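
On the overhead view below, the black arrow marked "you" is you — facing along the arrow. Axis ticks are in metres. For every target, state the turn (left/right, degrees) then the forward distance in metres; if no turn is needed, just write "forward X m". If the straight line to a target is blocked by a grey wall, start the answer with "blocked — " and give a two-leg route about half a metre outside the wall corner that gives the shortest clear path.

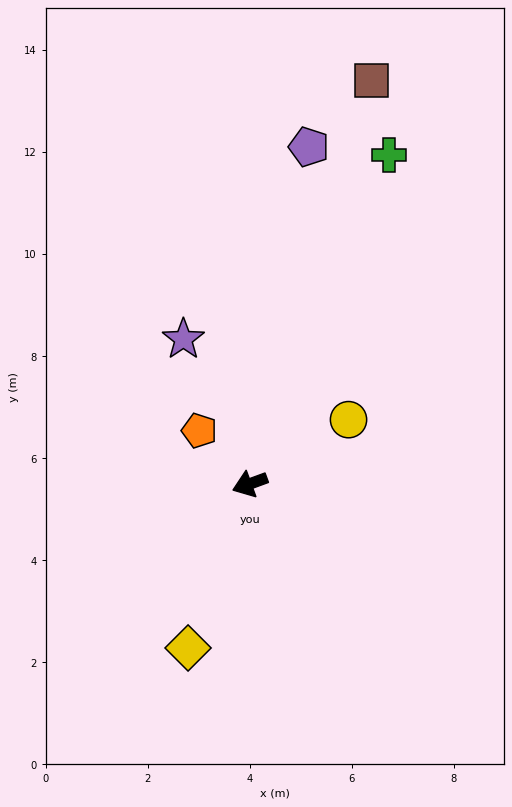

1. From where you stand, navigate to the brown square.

turn right 127°, forward 8.3 m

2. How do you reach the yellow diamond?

turn left 49°, forward 3.4 m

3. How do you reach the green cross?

turn right 133°, forward 7.0 m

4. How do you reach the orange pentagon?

turn right 67°, forward 1.4 m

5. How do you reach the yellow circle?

turn right 167°, forward 2.3 m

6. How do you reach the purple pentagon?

turn right 120°, forward 6.7 m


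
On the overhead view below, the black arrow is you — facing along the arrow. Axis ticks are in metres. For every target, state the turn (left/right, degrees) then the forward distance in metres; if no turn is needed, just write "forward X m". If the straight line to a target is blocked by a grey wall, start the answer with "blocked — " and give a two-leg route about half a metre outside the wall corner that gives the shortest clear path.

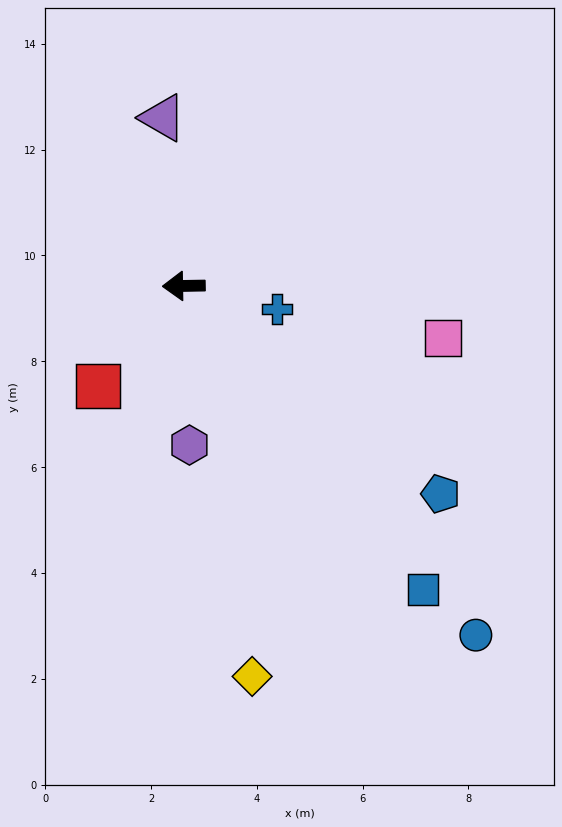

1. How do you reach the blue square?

turn left 127°, forward 7.3 m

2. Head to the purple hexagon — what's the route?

turn left 91°, forward 3.0 m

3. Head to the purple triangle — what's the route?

turn right 84°, forward 3.2 m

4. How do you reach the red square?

turn left 49°, forward 2.5 m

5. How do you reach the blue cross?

turn left 165°, forward 1.8 m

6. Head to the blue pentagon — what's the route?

turn left 140°, forward 6.2 m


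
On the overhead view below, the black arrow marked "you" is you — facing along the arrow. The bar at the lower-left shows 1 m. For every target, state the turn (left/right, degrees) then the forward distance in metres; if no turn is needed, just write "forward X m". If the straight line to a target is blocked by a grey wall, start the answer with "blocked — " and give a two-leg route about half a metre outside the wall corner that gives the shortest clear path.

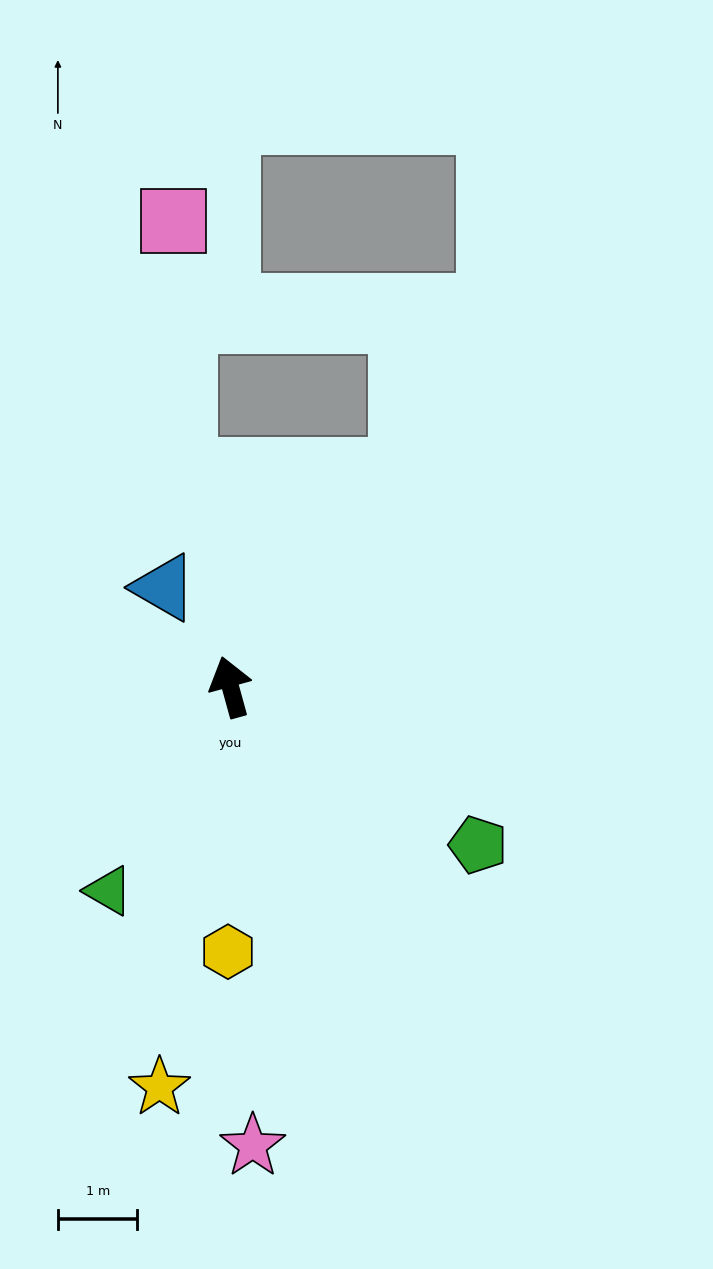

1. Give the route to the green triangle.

turn left 134°, forward 3.0 m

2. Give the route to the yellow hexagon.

turn left 164°, forward 3.3 m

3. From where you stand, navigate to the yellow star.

turn left 155°, forward 5.1 m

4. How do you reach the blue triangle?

turn left 18°, forward 1.5 m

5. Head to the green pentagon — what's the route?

turn right 138°, forward 3.7 m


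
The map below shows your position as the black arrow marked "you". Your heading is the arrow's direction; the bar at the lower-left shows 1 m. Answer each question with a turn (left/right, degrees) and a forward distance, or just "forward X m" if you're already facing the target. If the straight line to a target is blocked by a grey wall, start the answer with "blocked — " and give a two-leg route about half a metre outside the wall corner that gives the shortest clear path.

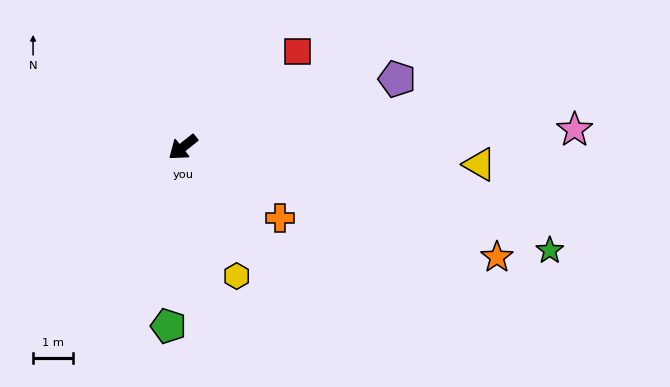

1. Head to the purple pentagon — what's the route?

turn left 159°, forward 5.6 m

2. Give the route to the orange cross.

turn left 105°, forward 3.0 m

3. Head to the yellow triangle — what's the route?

turn left 138°, forward 7.5 m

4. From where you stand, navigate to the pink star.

turn left 144°, forward 9.8 m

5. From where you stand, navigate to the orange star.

turn left 122°, forward 8.3 m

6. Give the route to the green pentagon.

turn left 47°, forward 4.5 m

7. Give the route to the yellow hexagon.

turn left 74°, forward 3.5 m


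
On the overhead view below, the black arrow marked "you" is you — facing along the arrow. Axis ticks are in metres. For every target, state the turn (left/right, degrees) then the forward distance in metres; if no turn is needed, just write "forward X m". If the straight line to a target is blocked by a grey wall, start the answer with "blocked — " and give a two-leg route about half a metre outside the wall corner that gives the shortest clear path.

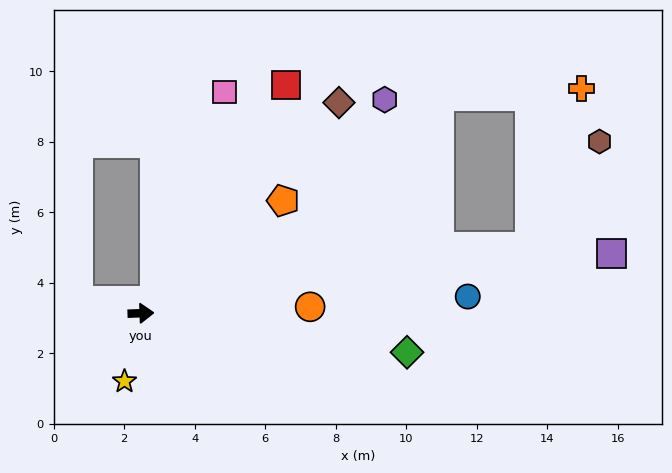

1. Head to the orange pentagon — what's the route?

turn left 36°, forward 5.1 m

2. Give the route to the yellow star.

turn right 105°, forward 2.0 m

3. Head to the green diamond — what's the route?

turn right 10°, forward 7.6 m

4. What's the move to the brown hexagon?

blocked — turn left 8°, forward 11.2 m, then turn left 46°, forward 3.6 m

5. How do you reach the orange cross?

blocked — turn left 8°, forward 11.2 m, then turn left 62°, forward 4.7 m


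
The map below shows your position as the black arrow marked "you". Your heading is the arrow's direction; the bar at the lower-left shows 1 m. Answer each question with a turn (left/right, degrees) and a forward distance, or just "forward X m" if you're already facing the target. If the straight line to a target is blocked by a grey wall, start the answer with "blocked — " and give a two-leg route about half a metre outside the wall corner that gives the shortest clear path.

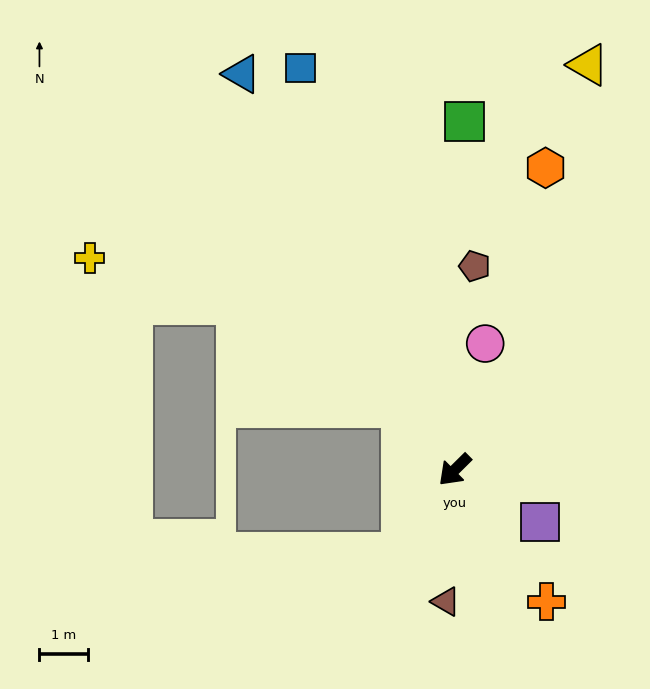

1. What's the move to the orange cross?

turn left 80°, forward 3.3 m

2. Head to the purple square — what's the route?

turn left 104°, forward 2.1 m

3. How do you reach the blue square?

turn right 114°, forward 8.9 m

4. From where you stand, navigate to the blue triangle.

turn right 106°, forward 9.3 m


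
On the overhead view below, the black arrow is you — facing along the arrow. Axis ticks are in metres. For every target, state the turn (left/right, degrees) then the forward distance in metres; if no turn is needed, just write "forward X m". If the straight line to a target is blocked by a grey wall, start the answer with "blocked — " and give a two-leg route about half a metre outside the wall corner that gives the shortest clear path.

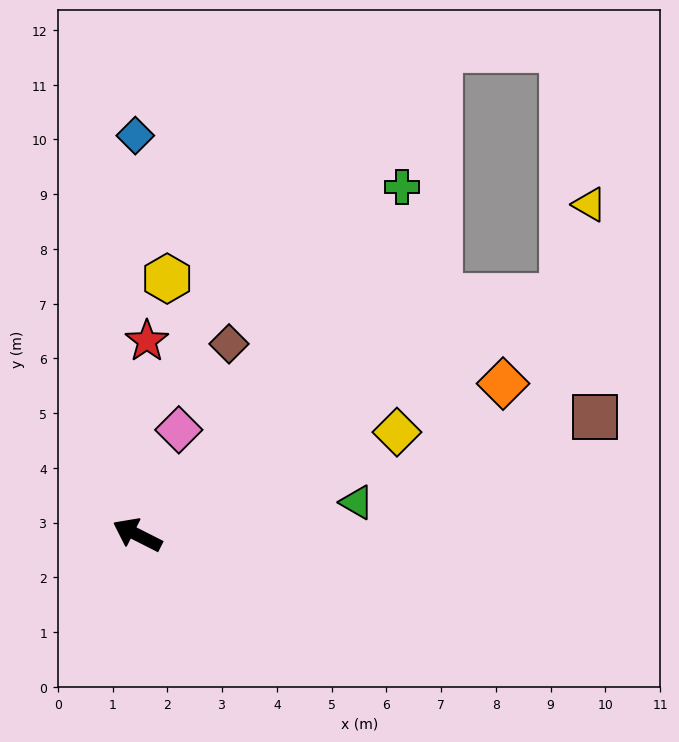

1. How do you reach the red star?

turn right 66°, forward 3.5 m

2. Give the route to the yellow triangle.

blocked — turn right 124°, forward 8.9 m, then turn left 45°, forward 1.7 m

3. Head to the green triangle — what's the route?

turn right 145°, forward 4.1 m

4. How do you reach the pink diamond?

turn right 85°, forward 2.1 m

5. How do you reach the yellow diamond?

turn right 132°, forward 5.1 m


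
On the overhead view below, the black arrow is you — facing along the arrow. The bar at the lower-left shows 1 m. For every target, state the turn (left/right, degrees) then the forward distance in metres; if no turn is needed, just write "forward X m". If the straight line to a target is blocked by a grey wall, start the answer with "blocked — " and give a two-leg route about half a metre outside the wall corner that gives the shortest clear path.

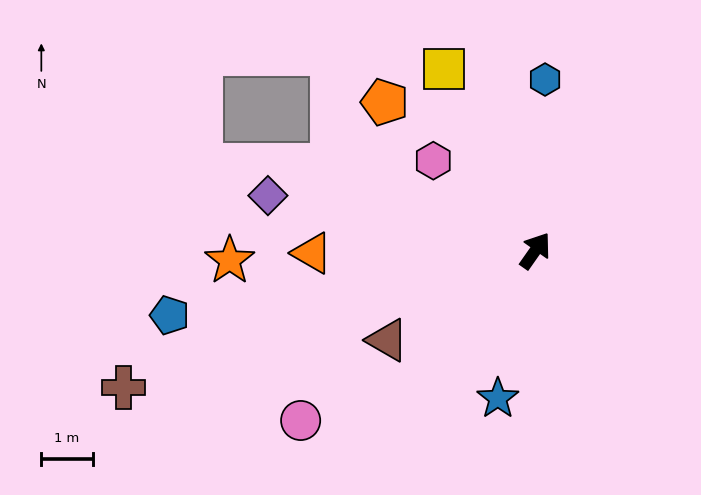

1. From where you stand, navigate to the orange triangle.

turn left 126°, forward 4.3 m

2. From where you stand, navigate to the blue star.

turn right 159°, forward 3.0 m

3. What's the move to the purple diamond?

turn left 113°, forward 5.3 m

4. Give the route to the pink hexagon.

turn left 84°, forward 2.6 m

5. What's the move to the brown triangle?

turn left 156°, forward 3.4 m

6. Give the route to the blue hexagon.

turn left 32°, forward 3.3 m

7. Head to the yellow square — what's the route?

turn left 62°, forward 3.9 m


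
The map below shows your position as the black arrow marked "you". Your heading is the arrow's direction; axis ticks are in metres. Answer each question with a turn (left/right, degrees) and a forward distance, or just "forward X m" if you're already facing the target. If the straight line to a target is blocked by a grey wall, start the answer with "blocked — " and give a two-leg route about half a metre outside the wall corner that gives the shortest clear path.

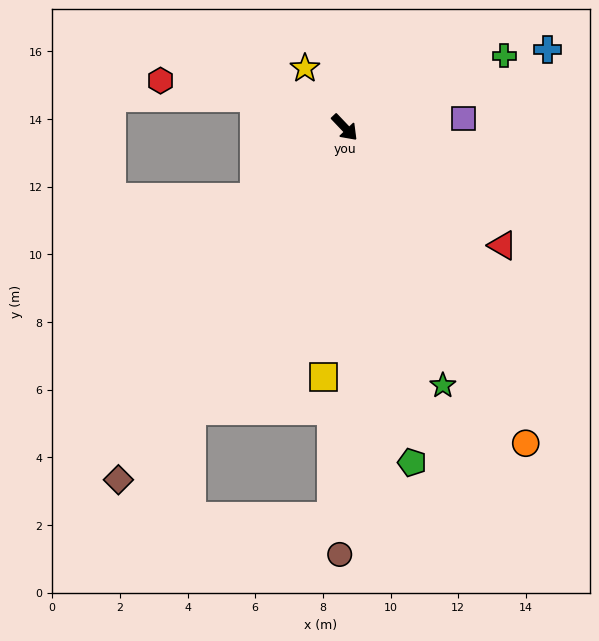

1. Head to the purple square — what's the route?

turn left 51°, forward 3.5 m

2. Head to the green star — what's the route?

turn right 23°, forward 8.2 m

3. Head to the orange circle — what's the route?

turn right 14°, forward 10.8 m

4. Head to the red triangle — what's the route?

turn left 10°, forward 5.8 m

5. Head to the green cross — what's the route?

turn left 71°, forward 5.2 m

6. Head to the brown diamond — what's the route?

turn right 76°, forward 12.4 m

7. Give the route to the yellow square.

turn right 48°, forward 7.4 m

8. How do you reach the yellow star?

turn left 170°, forward 2.1 m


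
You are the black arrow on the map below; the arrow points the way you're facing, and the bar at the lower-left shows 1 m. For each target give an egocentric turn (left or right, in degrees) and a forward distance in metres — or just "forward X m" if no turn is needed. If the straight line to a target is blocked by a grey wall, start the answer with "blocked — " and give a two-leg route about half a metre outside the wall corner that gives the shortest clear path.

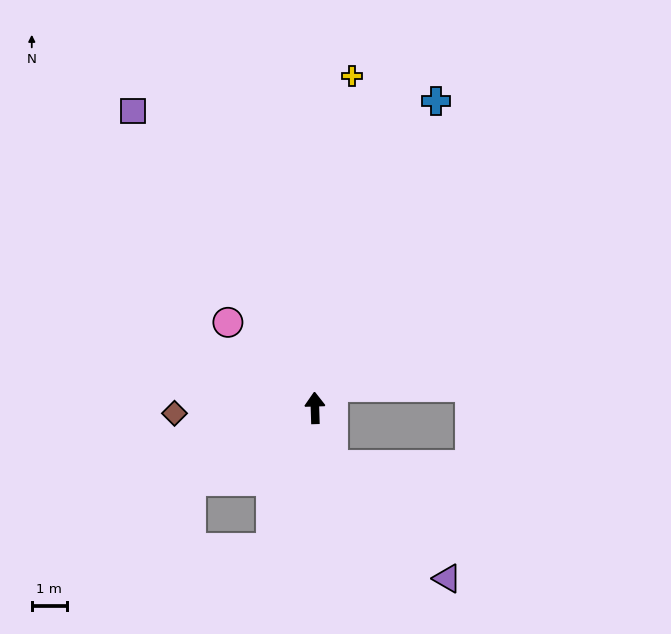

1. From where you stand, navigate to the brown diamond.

turn left 90°, forward 4.0 m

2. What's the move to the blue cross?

turn right 23°, forward 9.4 m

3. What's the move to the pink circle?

turn left 44°, forward 3.5 m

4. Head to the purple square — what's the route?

turn left 30°, forward 9.9 m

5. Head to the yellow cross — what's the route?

turn right 8°, forward 9.5 m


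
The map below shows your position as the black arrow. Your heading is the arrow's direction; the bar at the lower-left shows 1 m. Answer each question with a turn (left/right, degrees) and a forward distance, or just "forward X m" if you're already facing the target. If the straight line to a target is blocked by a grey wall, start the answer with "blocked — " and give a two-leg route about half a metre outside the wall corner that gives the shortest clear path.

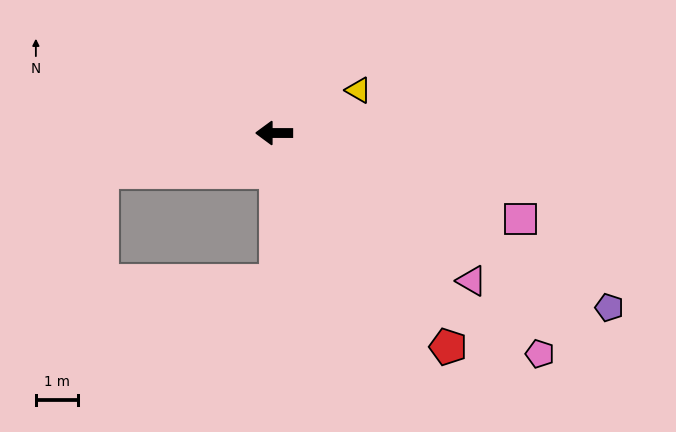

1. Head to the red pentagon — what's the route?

turn left 129°, forward 6.6 m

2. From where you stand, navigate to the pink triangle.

turn left 143°, forward 5.9 m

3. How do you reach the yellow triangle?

turn right 153°, forward 2.3 m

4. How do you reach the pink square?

turn left 161°, forward 6.3 m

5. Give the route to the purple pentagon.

turn left 153°, forward 9.1 m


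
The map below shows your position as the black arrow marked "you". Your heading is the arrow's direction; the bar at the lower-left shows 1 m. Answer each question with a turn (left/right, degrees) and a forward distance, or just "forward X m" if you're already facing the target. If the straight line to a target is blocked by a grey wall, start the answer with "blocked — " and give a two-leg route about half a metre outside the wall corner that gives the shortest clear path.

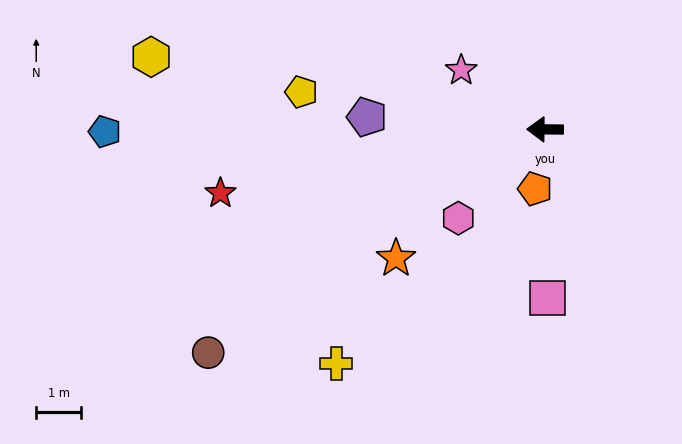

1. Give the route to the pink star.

turn right 35°, forward 2.3 m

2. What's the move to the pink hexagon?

turn left 46°, forward 2.8 m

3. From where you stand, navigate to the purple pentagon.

turn right 3°, forward 4.0 m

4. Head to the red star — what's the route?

turn left 12°, forward 7.3 m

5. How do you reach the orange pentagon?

turn left 81°, forward 1.3 m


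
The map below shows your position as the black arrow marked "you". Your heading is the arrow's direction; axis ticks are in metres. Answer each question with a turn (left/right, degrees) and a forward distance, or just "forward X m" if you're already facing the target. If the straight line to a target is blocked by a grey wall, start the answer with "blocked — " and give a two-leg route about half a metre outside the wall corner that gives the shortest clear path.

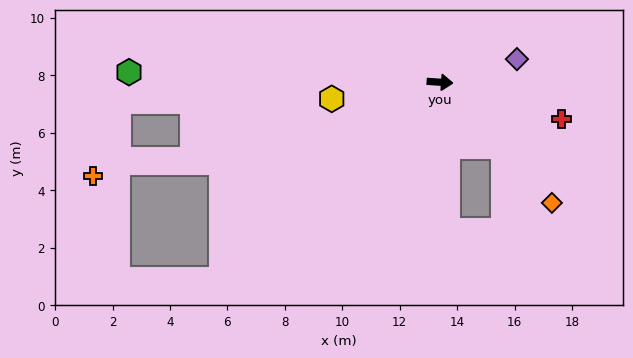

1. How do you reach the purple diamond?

turn left 21°, forward 2.8 m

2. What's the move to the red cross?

turn right 13°, forward 4.4 m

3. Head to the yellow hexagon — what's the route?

turn right 167°, forward 3.8 m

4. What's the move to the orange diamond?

turn right 43°, forward 5.7 m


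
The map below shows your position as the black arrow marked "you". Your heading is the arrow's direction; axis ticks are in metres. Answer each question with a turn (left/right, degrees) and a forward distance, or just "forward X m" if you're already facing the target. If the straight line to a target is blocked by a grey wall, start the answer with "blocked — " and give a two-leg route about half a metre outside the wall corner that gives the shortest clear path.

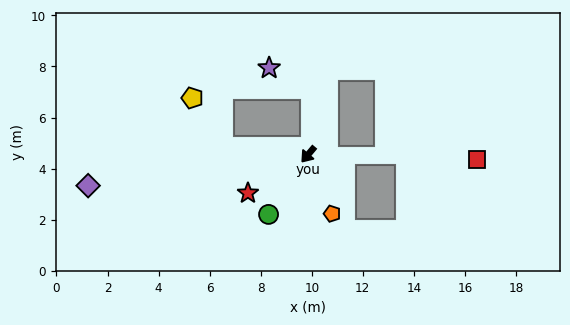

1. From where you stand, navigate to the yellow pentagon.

blocked — turn right 55°, forward 3.4 m, then turn right 54°, forward 2.3 m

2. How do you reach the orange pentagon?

turn left 62°, forward 2.5 m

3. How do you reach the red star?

turn right 17°, forward 2.8 m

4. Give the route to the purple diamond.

turn right 42°, forward 8.7 m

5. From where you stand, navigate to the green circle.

turn left 7°, forward 2.8 m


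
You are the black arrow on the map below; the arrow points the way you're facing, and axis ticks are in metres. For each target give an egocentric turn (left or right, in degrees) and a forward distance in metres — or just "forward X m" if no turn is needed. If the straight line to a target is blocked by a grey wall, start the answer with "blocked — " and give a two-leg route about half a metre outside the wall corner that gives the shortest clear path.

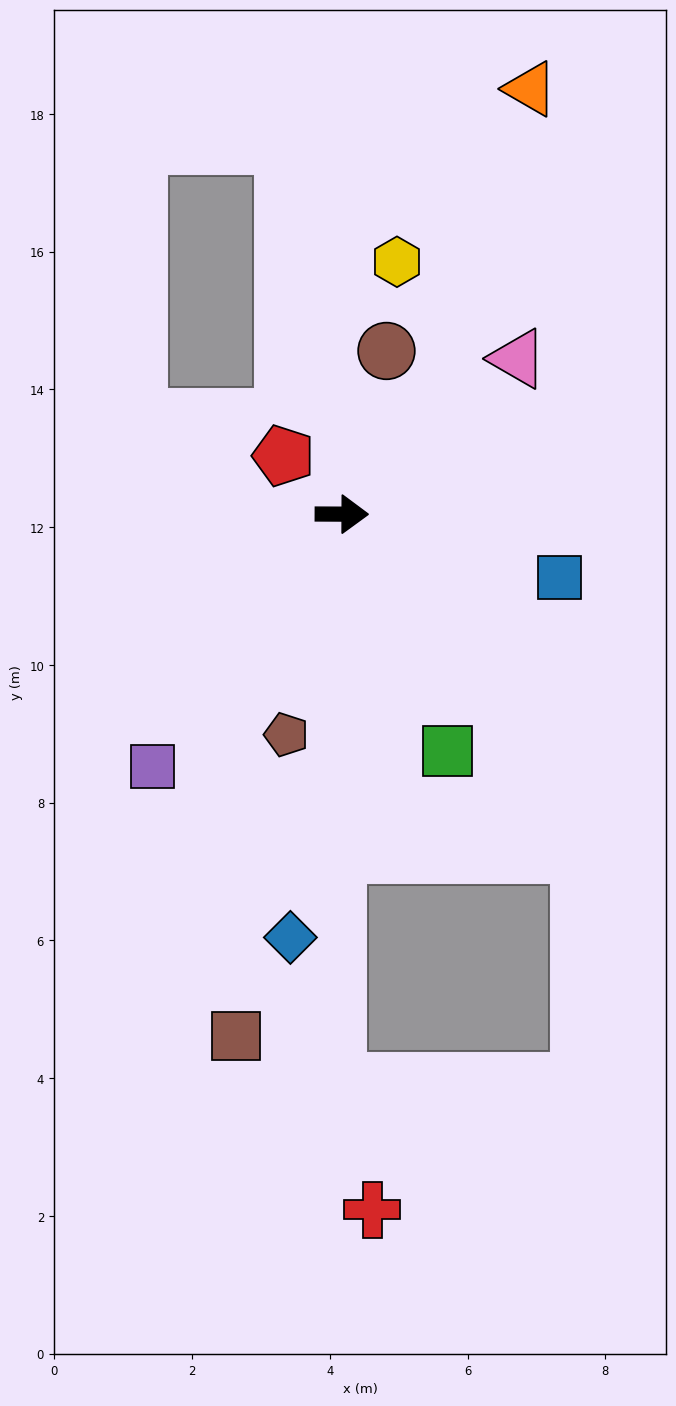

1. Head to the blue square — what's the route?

turn right 16°, forward 3.3 m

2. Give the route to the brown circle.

turn left 75°, forward 2.5 m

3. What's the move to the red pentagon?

turn left 135°, forward 1.2 m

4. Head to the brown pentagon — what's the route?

turn right 104°, forward 3.3 m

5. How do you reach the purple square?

turn right 127°, forward 4.6 m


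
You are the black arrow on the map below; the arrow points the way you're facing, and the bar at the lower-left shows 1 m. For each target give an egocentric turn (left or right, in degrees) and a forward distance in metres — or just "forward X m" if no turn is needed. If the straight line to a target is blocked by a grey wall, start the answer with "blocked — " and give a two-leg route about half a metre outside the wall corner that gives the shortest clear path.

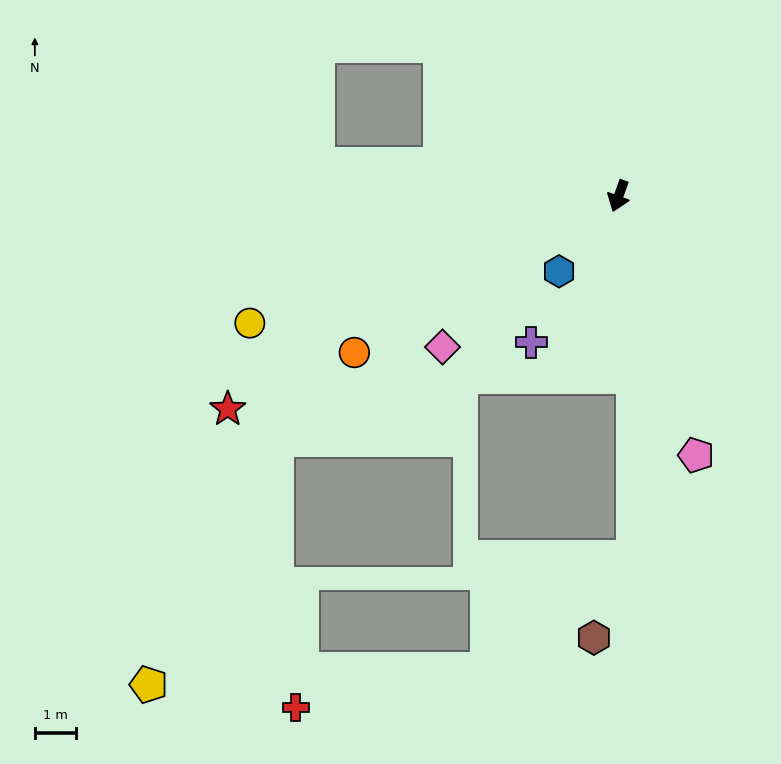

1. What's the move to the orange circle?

turn right 40°, forward 7.5 m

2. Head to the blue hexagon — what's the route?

turn right 19°, forward 2.4 m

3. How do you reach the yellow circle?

turn right 51°, forward 9.5 m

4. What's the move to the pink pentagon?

turn left 36°, forward 6.6 m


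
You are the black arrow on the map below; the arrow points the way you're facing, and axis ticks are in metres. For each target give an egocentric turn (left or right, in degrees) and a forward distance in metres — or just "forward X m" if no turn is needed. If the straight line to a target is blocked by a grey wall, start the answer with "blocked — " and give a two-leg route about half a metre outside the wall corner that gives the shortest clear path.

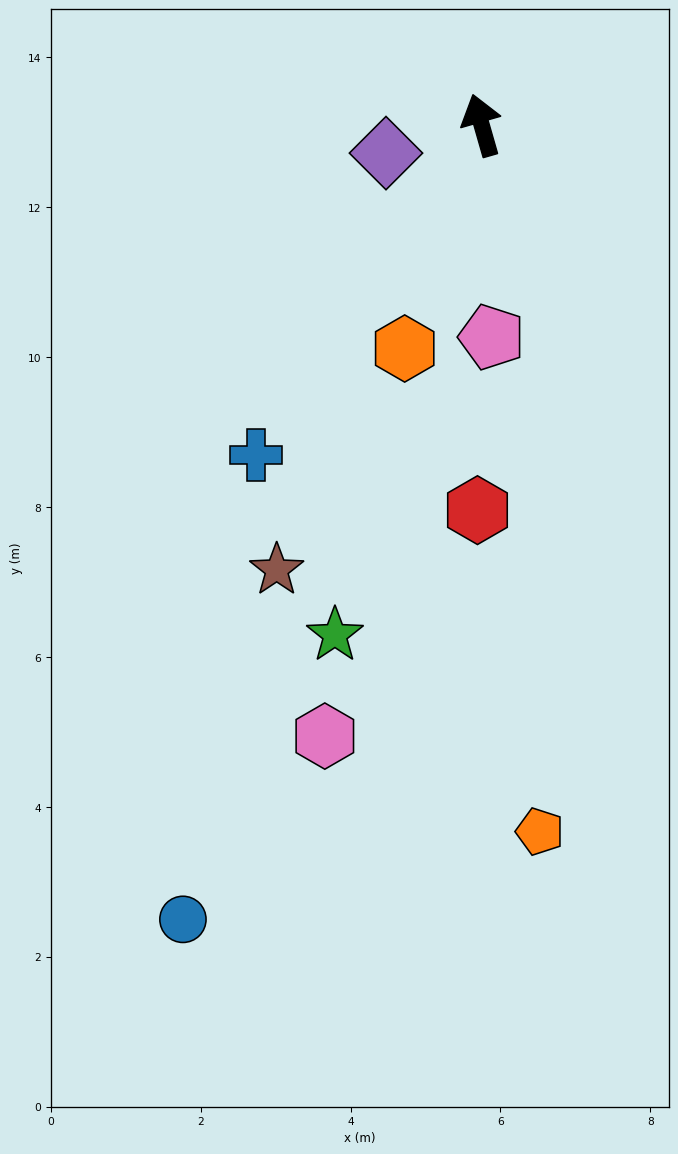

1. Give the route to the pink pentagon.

turn left 167°, forward 2.8 m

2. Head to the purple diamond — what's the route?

turn left 90°, forward 1.3 m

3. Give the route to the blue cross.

turn left 130°, forward 5.3 m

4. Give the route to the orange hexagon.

turn left 145°, forward 3.2 m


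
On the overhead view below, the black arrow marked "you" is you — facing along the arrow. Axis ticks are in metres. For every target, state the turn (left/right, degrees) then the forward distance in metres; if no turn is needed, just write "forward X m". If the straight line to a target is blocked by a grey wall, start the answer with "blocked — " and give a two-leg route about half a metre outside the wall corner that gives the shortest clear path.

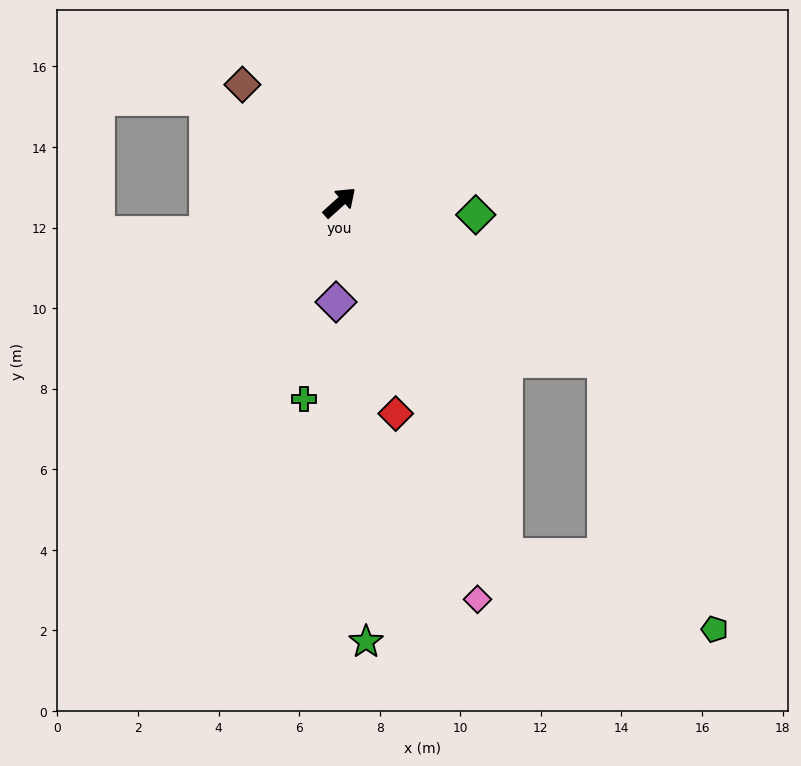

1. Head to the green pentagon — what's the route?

blocked — turn right 73°, forward 7.6 m, then turn right 37°, forward 7.2 m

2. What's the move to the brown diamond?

turn left 87°, forward 3.8 m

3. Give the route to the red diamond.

turn right 117°, forward 5.4 m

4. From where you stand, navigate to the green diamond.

turn right 47°, forward 3.4 m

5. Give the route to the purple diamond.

turn right 134°, forward 2.5 m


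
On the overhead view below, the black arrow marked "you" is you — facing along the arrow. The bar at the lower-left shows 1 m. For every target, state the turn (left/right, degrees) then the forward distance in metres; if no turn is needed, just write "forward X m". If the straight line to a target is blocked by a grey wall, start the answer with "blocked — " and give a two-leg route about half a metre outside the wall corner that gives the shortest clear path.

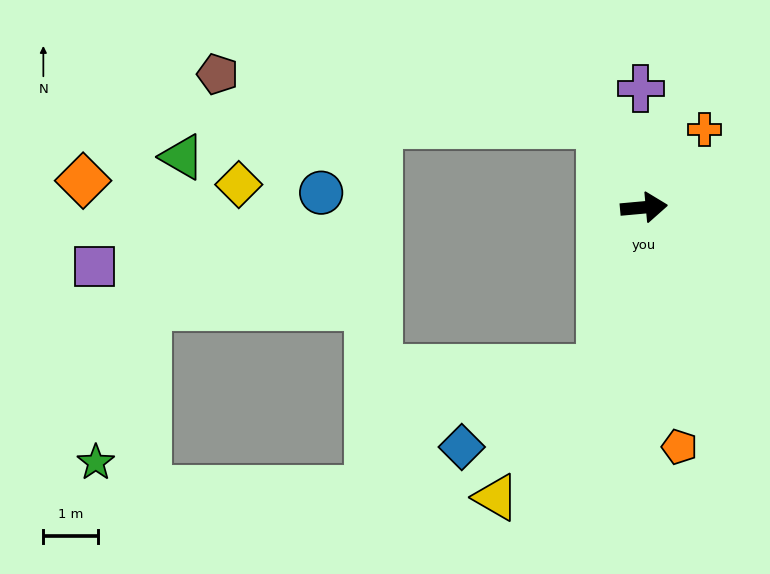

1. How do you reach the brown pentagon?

blocked — turn left 113°, forward 1.7 m, then turn left 54°, forward 7.0 m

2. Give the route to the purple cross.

turn left 86°, forward 2.2 m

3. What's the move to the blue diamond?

blocked — turn right 111°, forward 3.0 m, then turn right 44°, forward 2.9 m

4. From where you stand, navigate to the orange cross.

turn left 47°, forward 1.8 m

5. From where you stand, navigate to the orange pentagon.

turn right 87°, forward 4.4 m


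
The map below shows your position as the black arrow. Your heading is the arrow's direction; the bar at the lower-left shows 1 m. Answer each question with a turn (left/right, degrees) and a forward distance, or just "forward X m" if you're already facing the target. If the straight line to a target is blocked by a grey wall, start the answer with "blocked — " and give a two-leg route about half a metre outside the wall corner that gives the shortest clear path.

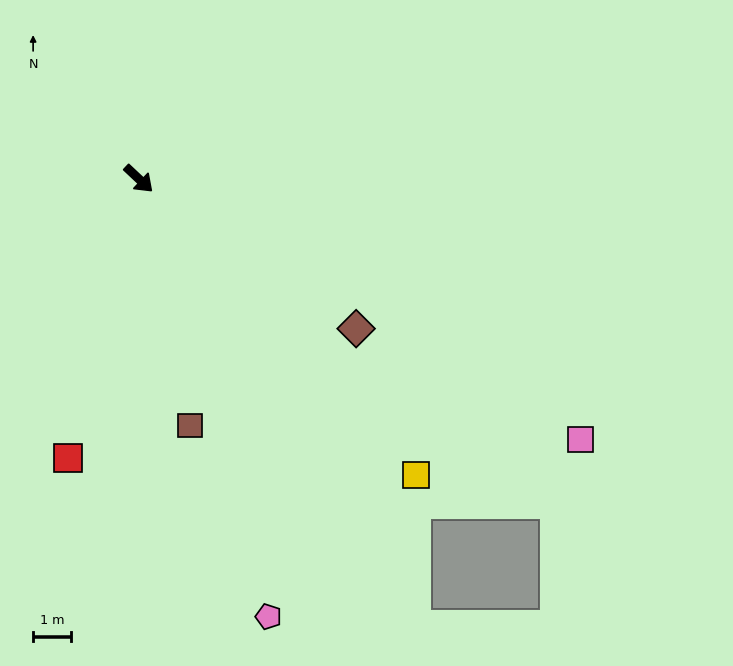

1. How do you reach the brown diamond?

turn left 9°, forward 6.9 m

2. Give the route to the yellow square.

turn right 4°, forward 10.6 m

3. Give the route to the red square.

turn right 61°, forward 7.5 m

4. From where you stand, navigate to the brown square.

turn right 35°, forward 6.6 m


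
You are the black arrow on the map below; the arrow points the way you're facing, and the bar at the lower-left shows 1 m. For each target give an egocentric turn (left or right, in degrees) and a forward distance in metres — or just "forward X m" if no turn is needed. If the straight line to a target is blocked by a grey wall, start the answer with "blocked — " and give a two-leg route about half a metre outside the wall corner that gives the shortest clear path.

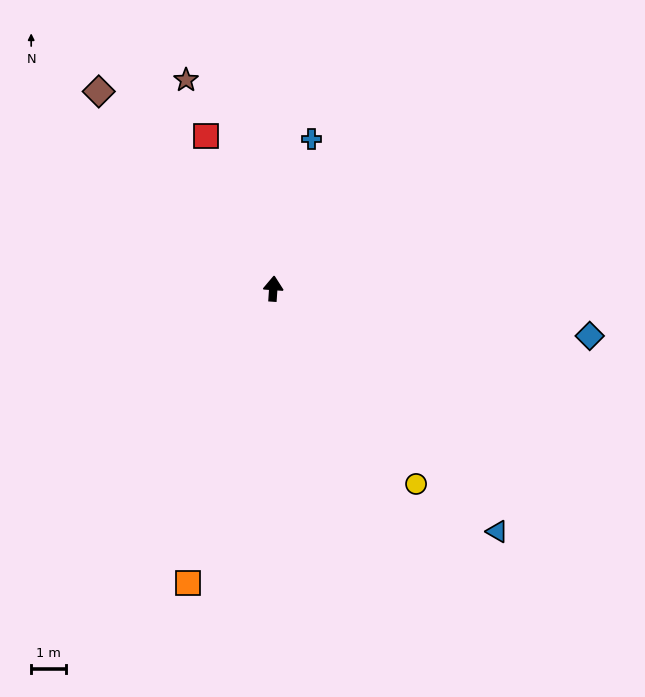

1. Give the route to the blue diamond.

turn right 95°, forward 9.2 m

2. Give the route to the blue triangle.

turn right 133°, forward 9.5 m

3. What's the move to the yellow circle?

turn right 140°, forward 6.9 m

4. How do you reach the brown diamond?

turn left 45°, forward 7.6 m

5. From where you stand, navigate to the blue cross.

turn right 11°, forward 4.4 m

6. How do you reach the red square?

turn left 28°, forward 4.8 m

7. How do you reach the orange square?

turn left 168°, forward 8.8 m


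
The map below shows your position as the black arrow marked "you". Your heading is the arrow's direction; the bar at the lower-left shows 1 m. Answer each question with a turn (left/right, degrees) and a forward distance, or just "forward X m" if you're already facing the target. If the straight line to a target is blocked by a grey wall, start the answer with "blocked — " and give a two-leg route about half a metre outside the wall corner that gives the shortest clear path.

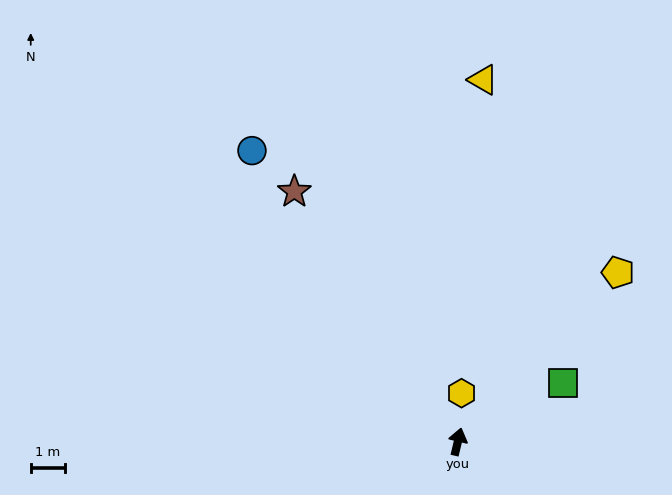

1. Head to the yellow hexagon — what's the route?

turn left 9°, forward 1.4 m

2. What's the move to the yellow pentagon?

turn right 30°, forward 6.9 m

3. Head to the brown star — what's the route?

turn left 47°, forward 8.8 m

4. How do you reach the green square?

turn right 47°, forward 3.5 m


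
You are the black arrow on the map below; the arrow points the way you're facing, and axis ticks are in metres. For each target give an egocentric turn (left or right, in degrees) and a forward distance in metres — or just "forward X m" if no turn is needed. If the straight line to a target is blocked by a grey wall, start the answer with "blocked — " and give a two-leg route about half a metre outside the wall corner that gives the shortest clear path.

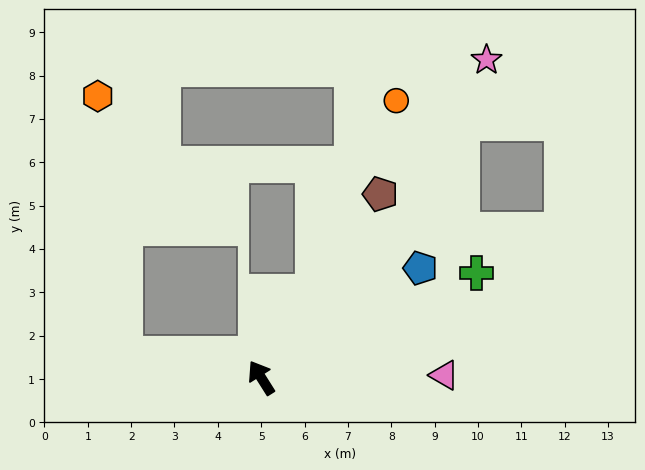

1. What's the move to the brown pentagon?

turn right 65°, forward 5.0 m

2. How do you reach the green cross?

turn right 96°, forward 5.5 m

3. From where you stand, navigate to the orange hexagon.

blocked — turn left 48°, forward 3.2 m, then turn right 74°, forward 6.0 m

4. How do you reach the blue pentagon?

turn right 88°, forward 4.5 m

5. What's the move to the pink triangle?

turn right 121°, forward 4.2 m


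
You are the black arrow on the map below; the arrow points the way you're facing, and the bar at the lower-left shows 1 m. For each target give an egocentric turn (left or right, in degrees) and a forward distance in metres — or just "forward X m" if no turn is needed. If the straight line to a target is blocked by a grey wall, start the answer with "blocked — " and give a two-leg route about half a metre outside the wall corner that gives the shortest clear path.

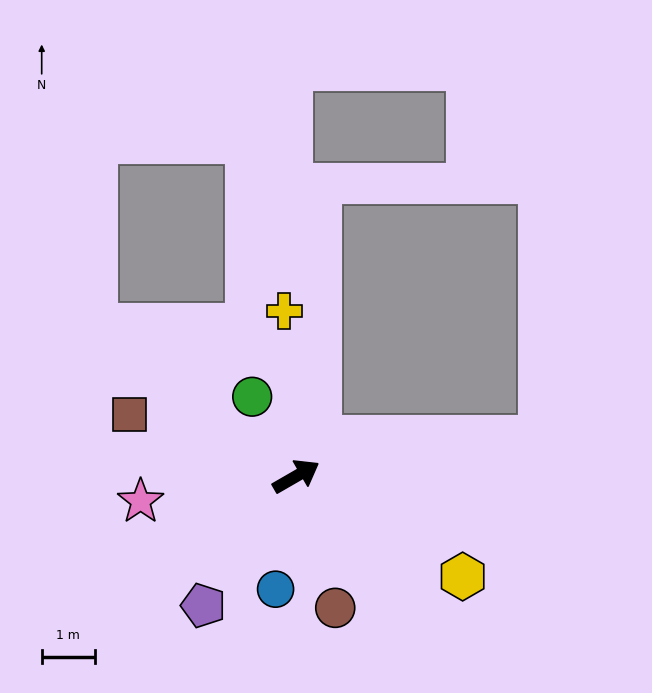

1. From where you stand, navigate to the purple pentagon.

turn right 156°, forward 3.0 m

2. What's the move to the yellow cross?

turn left 64°, forward 3.1 m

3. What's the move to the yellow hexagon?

turn right 61°, forward 3.7 m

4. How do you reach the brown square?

turn left 130°, forward 3.3 m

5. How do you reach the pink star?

turn left 159°, forward 3.0 m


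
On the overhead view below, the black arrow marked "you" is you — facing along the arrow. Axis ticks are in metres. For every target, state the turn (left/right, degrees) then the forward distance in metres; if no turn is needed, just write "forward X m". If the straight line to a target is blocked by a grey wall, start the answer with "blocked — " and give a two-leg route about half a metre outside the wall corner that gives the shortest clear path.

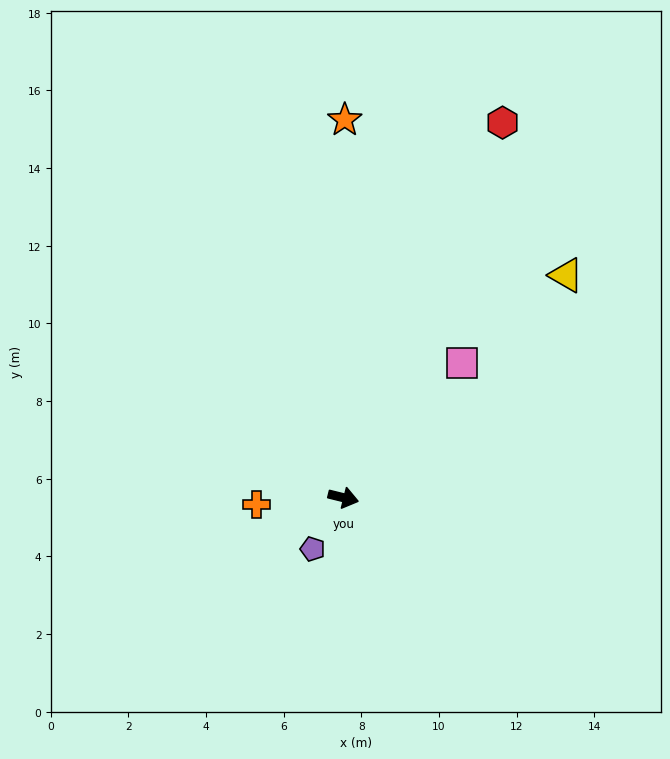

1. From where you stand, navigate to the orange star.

turn left 104°, forward 9.7 m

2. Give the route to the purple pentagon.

turn right 107°, forward 1.5 m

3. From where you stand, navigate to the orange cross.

turn right 162°, forward 2.2 m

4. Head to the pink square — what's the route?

turn left 63°, forward 4.6 m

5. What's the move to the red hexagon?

turn left 81°, forward 10.5 m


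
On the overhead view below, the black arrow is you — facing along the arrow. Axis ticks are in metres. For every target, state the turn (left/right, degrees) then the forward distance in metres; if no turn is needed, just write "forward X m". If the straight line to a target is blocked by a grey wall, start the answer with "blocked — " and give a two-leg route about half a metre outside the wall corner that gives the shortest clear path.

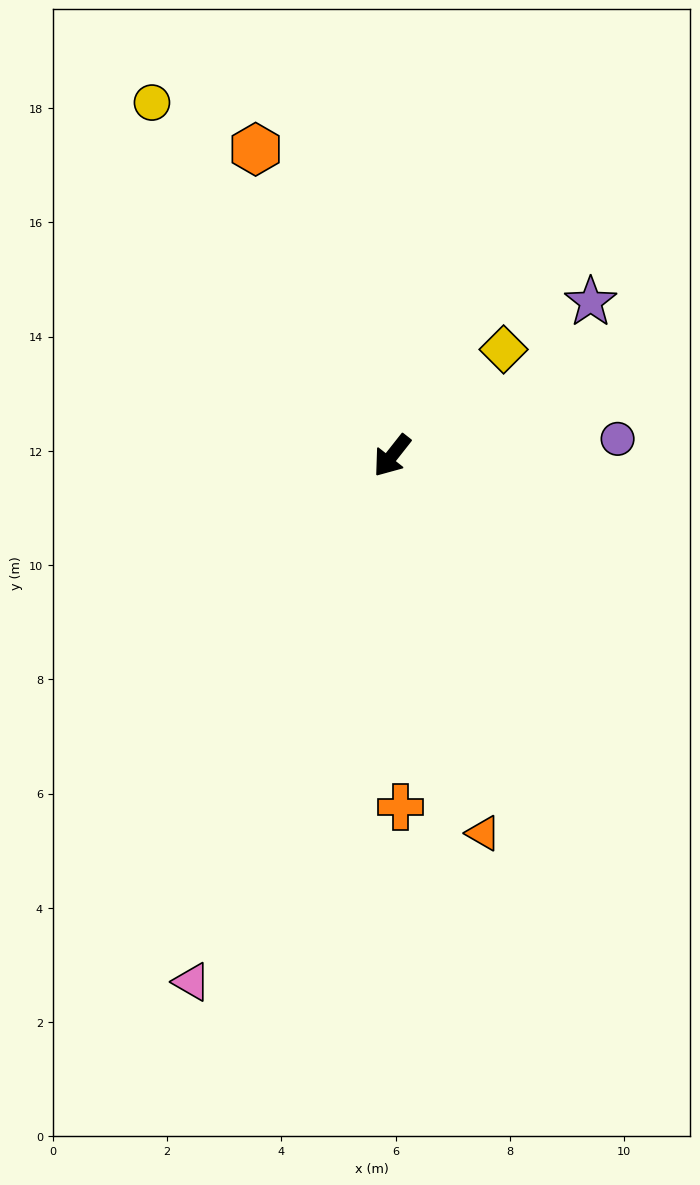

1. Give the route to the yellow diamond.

turn left 172°, forward 2.7 m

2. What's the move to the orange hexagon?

turn right 118°, forward 5.9 m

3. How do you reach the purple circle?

turn left 133°, forward 4.0 m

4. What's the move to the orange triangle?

turn left 52°, forward 6.8 m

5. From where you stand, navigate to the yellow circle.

turn right 108°, forward 7.5 m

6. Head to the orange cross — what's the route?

turn left 40°, forward 6.2 m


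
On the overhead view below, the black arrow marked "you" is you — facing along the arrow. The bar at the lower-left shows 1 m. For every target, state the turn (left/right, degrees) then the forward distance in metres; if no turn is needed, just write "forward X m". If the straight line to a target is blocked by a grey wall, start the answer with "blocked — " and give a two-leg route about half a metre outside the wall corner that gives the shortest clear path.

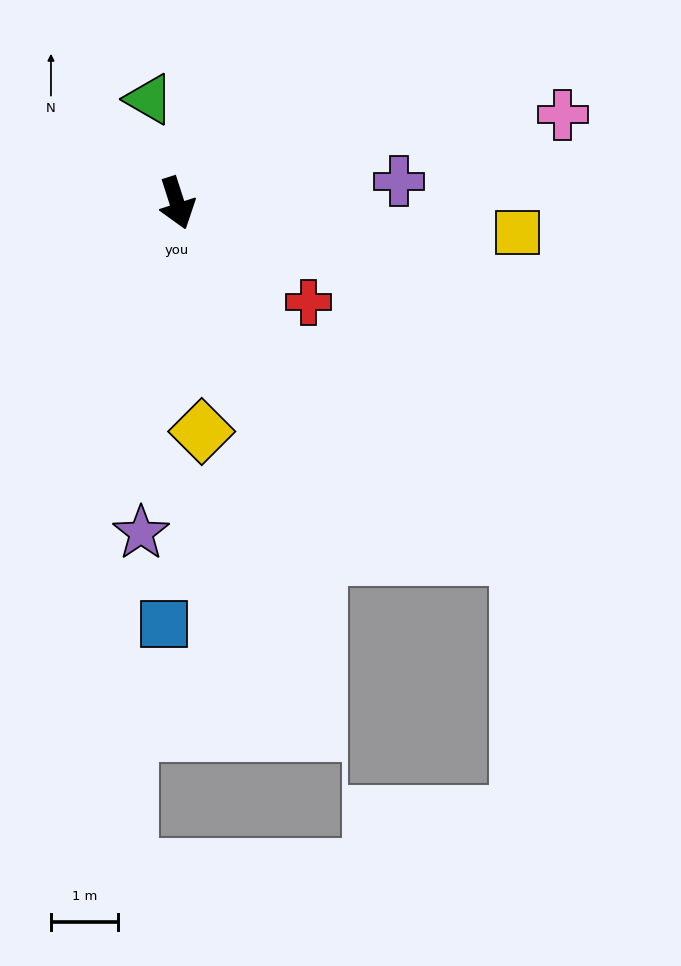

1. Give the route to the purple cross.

turn left 78°, forward 3.3 m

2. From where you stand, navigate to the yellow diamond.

turn right 12°, forward 3.4 m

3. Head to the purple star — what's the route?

turn right 24°, forward 4.9 m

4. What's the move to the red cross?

turn left 35°, forward 2.4 m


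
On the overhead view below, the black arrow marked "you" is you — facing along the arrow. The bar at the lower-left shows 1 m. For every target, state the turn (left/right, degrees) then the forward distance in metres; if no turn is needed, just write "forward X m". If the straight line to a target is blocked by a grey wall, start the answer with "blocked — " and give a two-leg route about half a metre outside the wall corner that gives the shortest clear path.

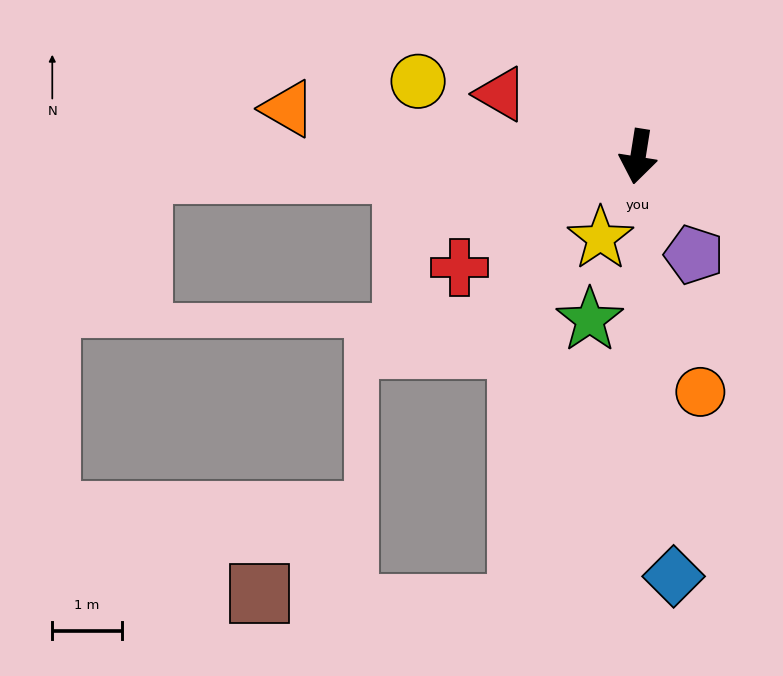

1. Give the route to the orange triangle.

turn right 89°, forward 5.1 m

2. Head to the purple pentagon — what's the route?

turn left 39°, forward 1.6 m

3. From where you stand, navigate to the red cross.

turn right 49°, forward 3.0 m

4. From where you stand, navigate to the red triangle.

turn right 105°, forward 2.2 m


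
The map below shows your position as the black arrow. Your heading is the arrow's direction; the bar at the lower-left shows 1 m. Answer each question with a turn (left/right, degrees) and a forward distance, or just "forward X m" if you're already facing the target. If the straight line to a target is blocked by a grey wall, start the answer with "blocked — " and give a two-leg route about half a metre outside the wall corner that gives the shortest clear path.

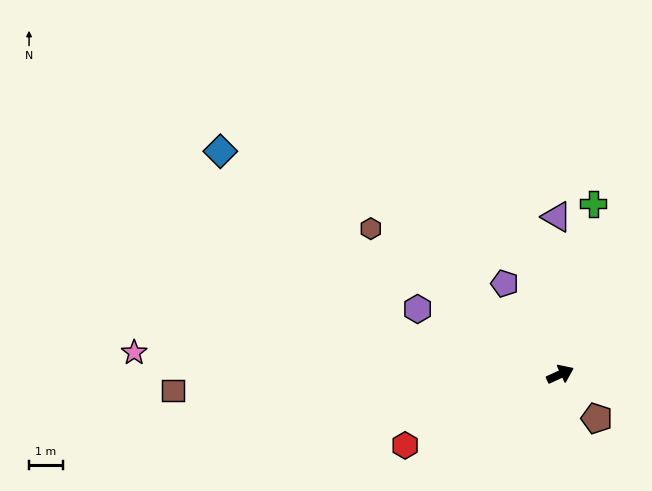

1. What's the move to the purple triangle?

turn left 67°, forward 4.7 m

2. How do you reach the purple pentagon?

turn left 97°, forward 3.2 m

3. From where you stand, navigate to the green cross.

turn left 54°, forward 5.2 m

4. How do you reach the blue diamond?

turn left 122°, forward 12.1 m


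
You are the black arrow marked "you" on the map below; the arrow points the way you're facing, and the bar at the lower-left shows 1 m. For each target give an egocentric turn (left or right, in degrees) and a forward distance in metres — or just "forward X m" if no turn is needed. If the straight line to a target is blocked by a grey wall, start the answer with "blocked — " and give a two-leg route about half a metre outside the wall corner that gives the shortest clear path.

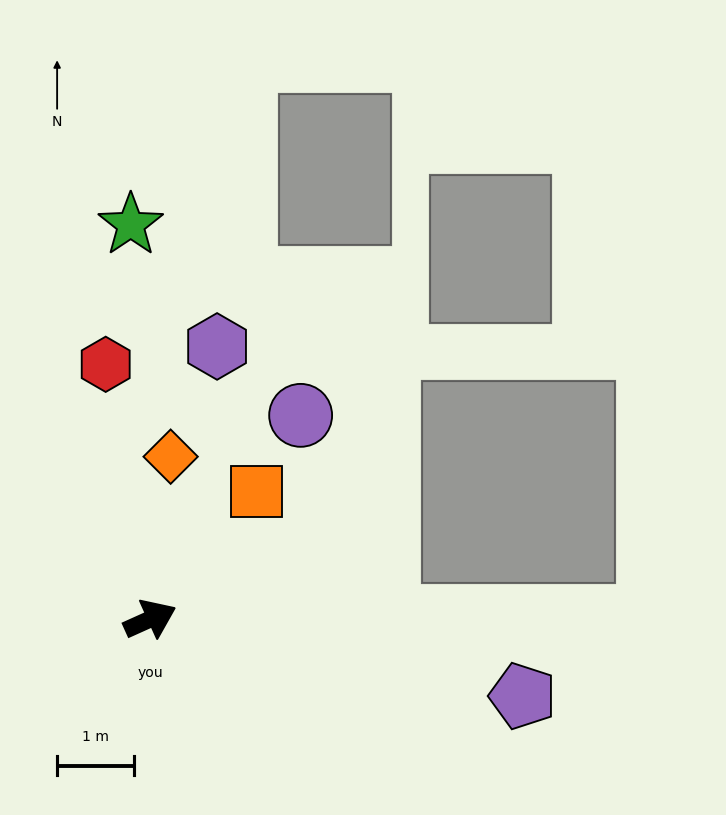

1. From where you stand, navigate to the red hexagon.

turn left 76°, forward 3.4 m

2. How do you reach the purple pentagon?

turn right 36°, forward 5.0 m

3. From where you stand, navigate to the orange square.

turn left 26°, forward 2.2 m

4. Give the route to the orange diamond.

turn left 59°, forward 2.1 m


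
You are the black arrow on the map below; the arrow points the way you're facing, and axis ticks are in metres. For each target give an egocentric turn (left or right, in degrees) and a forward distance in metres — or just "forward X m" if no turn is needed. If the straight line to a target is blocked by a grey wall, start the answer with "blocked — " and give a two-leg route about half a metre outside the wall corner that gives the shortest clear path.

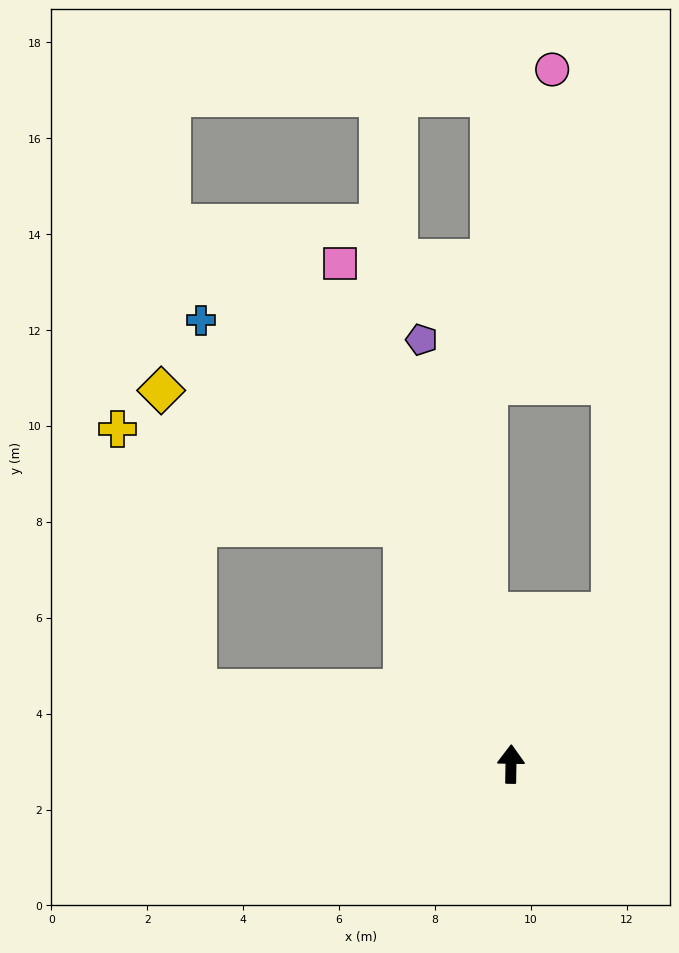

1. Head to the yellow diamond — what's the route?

blocked — turn left 25°, forward 5.4 m, then turn left 37°, forward 5.8 m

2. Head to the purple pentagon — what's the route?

turn left 13°, forward 9.0 m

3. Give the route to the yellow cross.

blocked — turn left 25°, forward 5.4 m, then turn left 47°, forward 6.3 m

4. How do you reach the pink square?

turn left 20°, forward 11.0 m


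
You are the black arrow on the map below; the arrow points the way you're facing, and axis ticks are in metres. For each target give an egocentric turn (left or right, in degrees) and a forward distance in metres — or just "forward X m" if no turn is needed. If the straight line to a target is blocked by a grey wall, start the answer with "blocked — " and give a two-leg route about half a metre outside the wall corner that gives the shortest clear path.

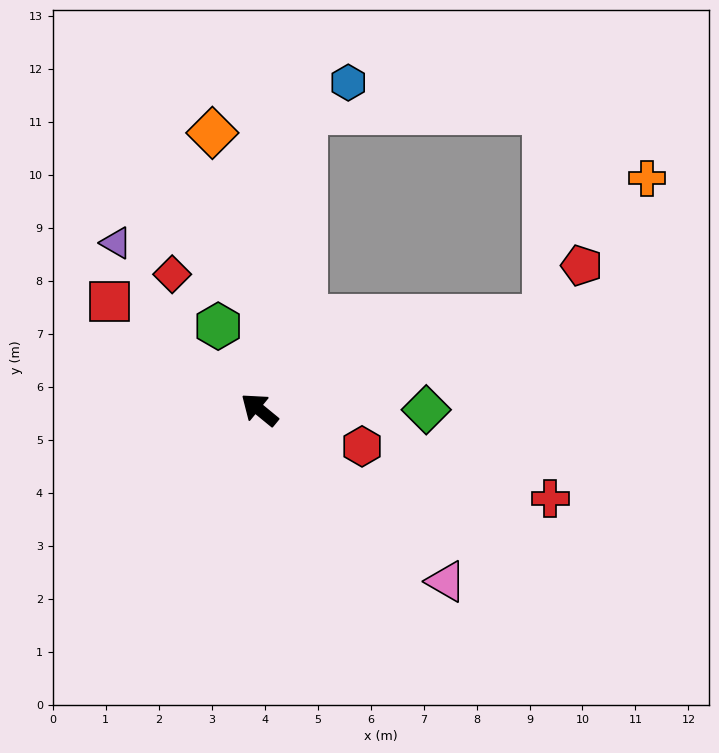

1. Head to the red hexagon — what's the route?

turn right 160°, forward 2.1 m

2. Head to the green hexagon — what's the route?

turn right 24°, forward 1.8 m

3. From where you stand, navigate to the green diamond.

turn right 141°, forward 3.1 m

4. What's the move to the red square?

turn left 4°, forward 3.5 m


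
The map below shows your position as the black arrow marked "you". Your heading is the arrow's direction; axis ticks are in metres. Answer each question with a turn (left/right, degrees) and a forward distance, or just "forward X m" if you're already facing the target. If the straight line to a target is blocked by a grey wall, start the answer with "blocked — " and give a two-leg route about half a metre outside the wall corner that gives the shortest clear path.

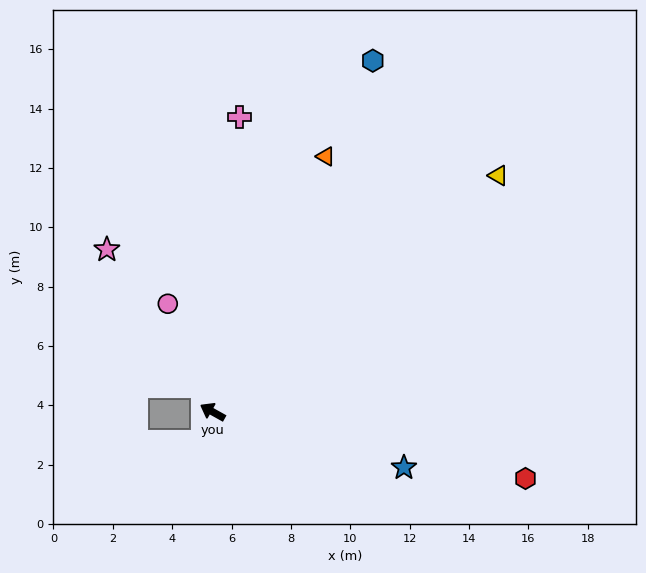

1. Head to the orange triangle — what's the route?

turn right 85°, forward 9.4 m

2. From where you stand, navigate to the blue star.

turn right 167°, forward 6.7 m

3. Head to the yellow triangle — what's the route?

turn right 111°, forward 12.5 m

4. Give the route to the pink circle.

turn right 38°, forward 3.9 m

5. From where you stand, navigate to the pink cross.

turn right 66°, forward 10.0 m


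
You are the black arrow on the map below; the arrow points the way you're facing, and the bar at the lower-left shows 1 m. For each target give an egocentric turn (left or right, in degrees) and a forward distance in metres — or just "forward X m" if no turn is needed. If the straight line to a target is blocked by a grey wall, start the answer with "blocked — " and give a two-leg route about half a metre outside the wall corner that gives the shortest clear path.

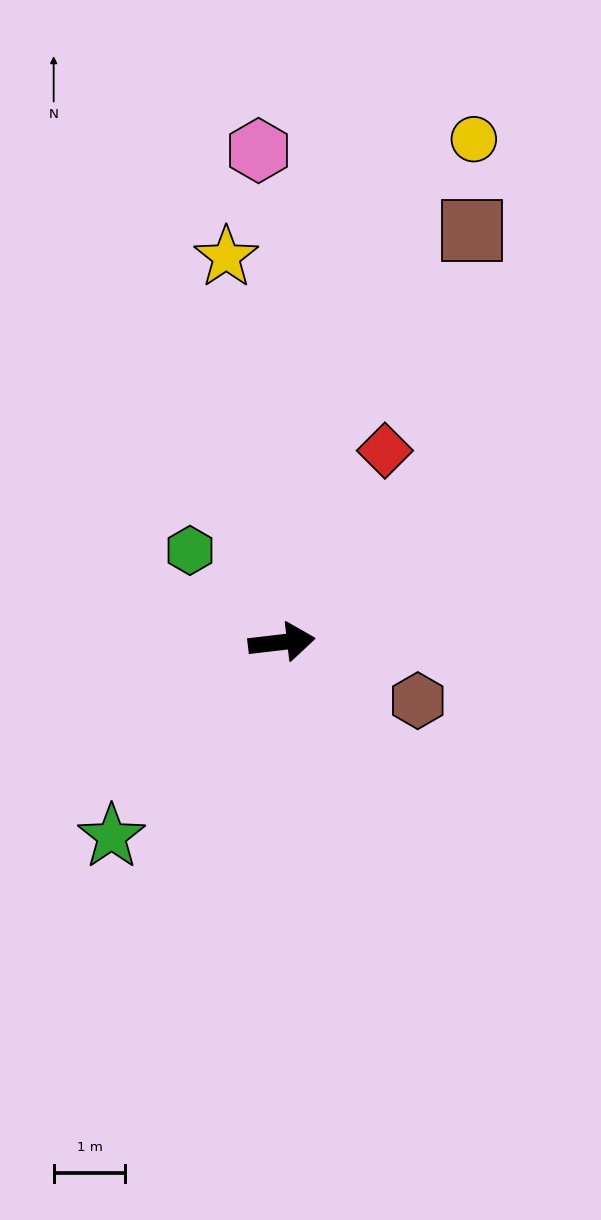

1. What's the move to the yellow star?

turn left 92°, forward 5.4 m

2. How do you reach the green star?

turn right 138°, forward 3.6 m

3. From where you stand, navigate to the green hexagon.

turn left 128°, forward 1.8 m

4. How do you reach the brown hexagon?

turn right 30°, forward 2.1 m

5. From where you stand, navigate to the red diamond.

turn left 55°, forward 3.0 m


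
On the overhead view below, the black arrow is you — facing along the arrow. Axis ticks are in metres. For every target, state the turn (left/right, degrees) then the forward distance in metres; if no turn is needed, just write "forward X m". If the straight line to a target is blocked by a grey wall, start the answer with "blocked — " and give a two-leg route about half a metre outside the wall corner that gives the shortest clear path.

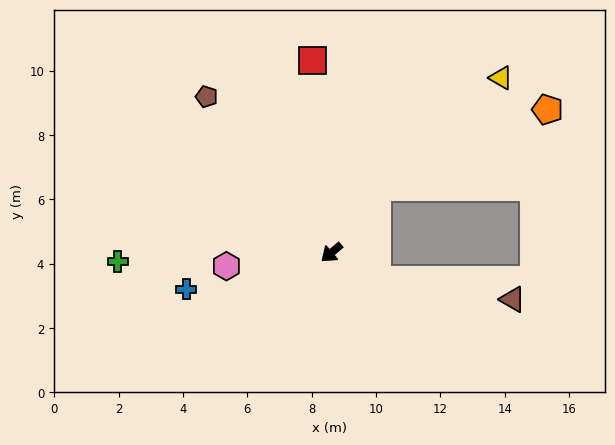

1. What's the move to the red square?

turn right 125°, forward 6.0 m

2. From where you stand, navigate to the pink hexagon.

turn right 33°, forward 3.3 m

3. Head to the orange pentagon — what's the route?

blocked — turn right 166°, forward 2.5 m, then turn right 30°, forward 5.8 m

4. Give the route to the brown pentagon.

turn right 92°, forward 6.2 m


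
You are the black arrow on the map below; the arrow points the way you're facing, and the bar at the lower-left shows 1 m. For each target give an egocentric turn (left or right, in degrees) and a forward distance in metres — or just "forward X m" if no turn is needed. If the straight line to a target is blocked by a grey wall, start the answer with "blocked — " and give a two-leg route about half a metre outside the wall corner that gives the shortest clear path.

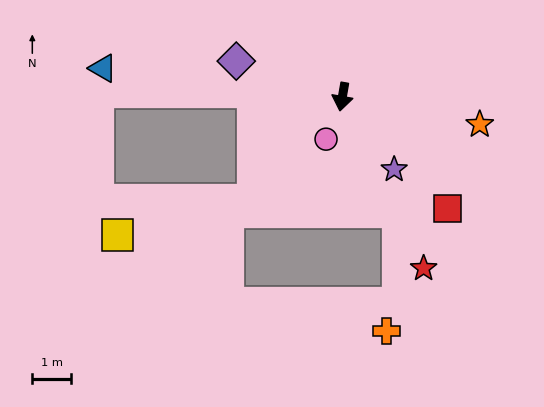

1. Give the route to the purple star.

turn left 45°, forward 2.3 m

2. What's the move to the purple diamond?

turn right 99°, forward 2.9 m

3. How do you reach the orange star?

turn left 88°, forward 3.6 m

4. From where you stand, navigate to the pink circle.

turn right 11°, forward 1.2 m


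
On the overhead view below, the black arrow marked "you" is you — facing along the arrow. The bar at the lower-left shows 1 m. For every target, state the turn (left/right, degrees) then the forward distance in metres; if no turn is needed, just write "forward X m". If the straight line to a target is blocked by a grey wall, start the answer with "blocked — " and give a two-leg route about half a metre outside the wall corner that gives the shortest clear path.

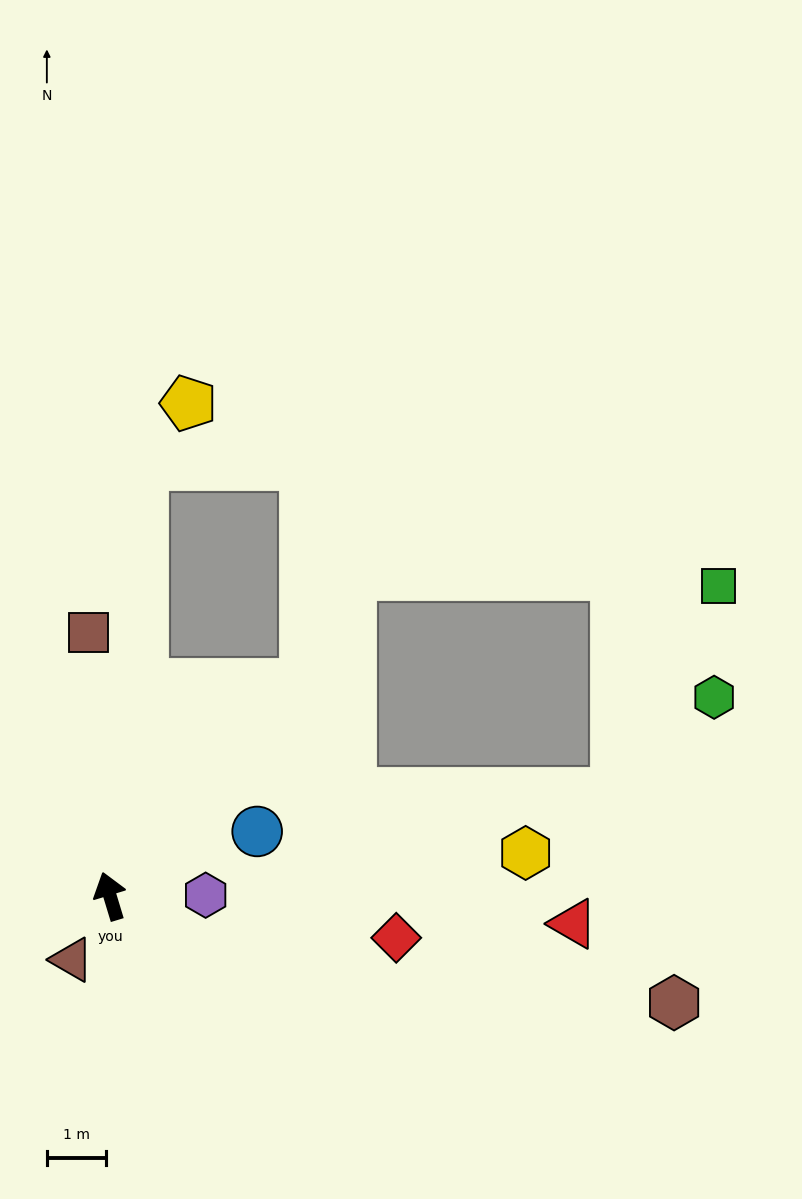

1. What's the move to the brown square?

turn right 12°, forward 4.4 m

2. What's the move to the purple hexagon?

turn right 106°, forward 1.6 m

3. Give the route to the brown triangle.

turn left 132°, forward 1.2 m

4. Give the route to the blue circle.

turn right 83°, forward 2.7 m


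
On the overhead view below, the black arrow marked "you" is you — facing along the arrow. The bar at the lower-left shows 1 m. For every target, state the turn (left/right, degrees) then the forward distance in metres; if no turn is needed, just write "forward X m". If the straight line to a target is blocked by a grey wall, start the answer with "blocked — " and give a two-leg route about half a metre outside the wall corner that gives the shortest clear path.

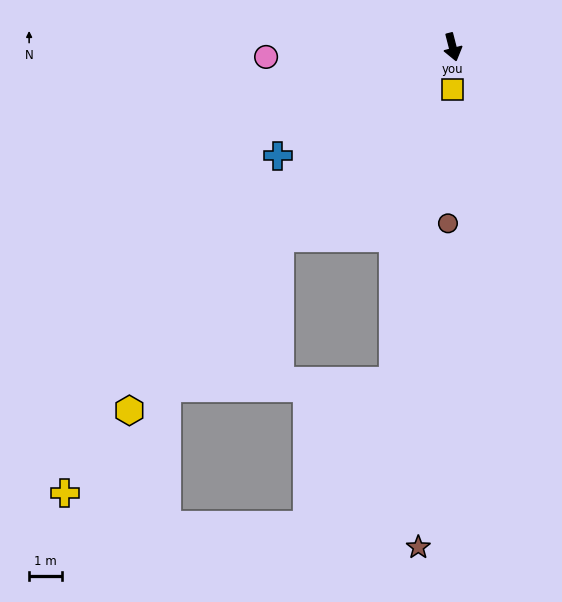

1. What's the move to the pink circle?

turn right 101°, forward 5.7 m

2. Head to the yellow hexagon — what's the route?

turn right 56°, forward 14.8 m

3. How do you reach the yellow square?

turn right 14°, forward 1.3 m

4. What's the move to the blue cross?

turn right 73°, forward 6.3 m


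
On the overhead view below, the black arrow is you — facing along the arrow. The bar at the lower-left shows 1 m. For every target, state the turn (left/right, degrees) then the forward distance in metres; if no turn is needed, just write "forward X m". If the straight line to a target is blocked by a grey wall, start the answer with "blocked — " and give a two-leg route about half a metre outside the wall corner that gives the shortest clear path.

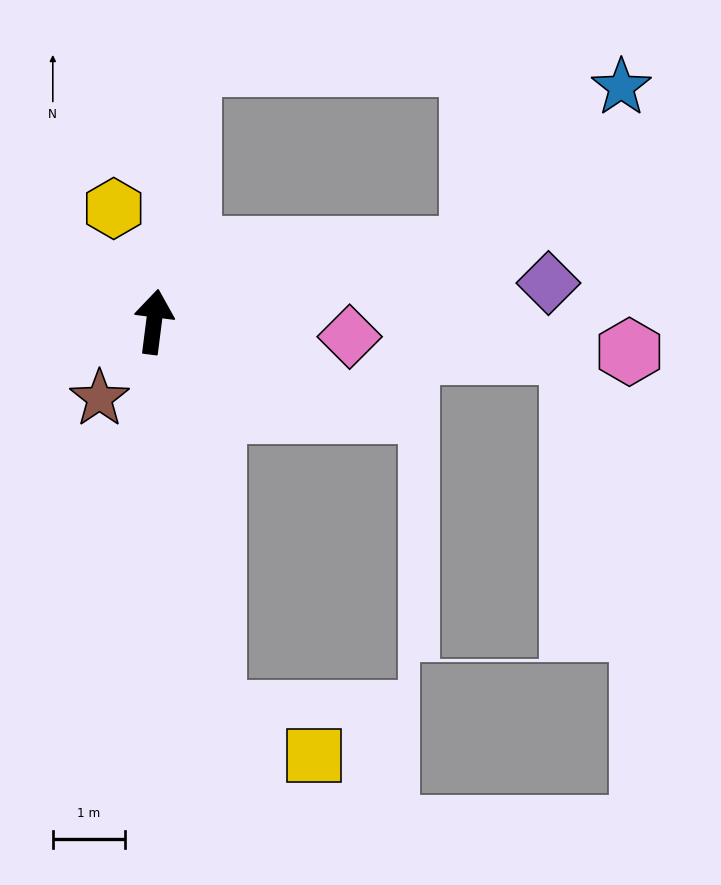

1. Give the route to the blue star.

blocked — turn right 69°, forward 4.5 m, then turn left 33°, forward 3.1 m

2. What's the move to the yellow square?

blocked — turn right 164°, forward 5.5 m, then turn left 57°, forward 1.5 m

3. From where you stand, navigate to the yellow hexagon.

turn left 27°, forward 1.7 m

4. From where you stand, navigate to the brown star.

turn left 152°, forward 1.3 m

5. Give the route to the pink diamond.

turn right 87°, forward 2.7 m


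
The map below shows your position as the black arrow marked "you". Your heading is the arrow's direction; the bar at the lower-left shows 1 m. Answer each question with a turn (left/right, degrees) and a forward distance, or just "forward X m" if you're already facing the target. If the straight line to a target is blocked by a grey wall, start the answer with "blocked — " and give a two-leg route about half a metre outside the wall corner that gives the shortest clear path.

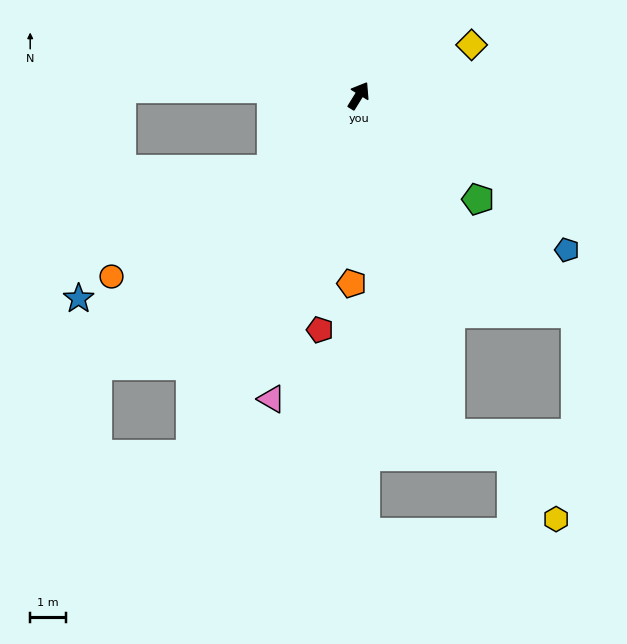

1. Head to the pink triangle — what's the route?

turn right 164°, forward 8.9 m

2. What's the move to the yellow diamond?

turn right 34°, forward 3.5 m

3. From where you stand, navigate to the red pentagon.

turn right 158°, forward 6.7 m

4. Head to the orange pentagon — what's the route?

turn right 150°, forward 5.3 m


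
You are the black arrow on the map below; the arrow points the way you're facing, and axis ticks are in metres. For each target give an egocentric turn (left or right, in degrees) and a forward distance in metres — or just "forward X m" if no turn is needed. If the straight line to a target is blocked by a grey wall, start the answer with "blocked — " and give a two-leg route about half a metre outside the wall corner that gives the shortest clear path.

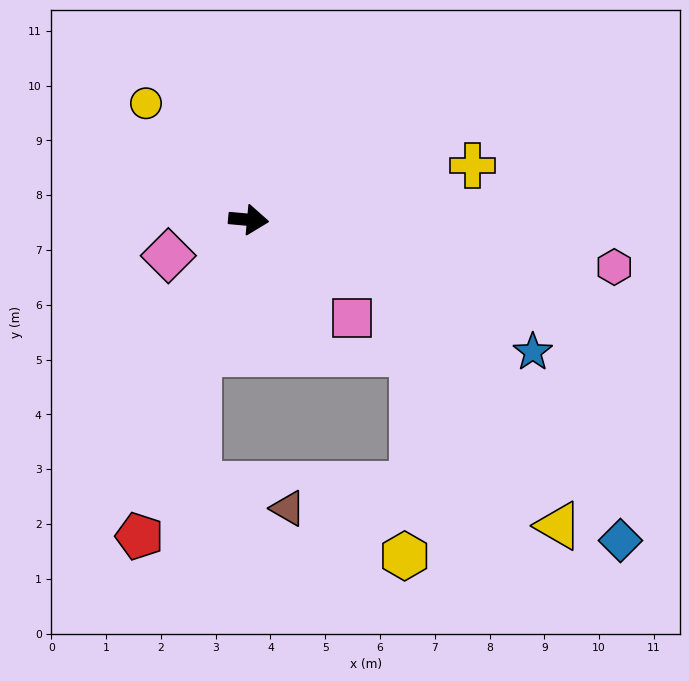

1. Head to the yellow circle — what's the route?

turn left 137°, forward 2.8 m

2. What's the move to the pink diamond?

turn right 151°, forward 1.6 m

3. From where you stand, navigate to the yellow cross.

turn left 19°, forward 4.2 m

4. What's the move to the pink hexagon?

turn right 2°, forward 6.7 m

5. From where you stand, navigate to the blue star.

turn right 20°, forward 5.7 m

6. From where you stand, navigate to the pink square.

turn right 38°, forward 2.6 m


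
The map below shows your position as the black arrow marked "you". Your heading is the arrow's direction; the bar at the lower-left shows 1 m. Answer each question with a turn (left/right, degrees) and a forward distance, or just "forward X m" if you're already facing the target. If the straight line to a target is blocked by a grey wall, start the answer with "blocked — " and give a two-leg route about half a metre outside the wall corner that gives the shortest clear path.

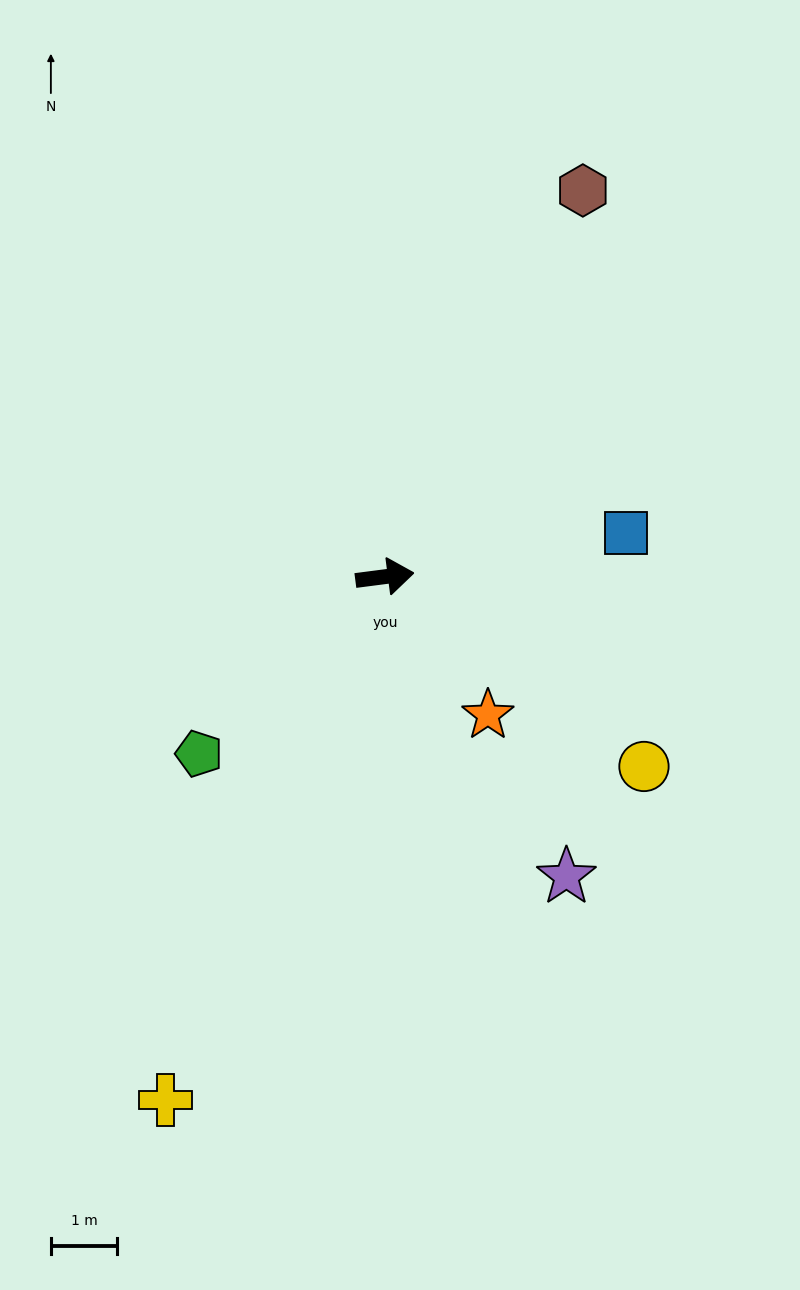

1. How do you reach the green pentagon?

turn right 144°, forward 3.9 m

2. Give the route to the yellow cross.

turn right 120°, forward 8.5 m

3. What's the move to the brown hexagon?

turn left 55°, forward 6.5 m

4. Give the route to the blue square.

turn left 3°, forward 3.7 m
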